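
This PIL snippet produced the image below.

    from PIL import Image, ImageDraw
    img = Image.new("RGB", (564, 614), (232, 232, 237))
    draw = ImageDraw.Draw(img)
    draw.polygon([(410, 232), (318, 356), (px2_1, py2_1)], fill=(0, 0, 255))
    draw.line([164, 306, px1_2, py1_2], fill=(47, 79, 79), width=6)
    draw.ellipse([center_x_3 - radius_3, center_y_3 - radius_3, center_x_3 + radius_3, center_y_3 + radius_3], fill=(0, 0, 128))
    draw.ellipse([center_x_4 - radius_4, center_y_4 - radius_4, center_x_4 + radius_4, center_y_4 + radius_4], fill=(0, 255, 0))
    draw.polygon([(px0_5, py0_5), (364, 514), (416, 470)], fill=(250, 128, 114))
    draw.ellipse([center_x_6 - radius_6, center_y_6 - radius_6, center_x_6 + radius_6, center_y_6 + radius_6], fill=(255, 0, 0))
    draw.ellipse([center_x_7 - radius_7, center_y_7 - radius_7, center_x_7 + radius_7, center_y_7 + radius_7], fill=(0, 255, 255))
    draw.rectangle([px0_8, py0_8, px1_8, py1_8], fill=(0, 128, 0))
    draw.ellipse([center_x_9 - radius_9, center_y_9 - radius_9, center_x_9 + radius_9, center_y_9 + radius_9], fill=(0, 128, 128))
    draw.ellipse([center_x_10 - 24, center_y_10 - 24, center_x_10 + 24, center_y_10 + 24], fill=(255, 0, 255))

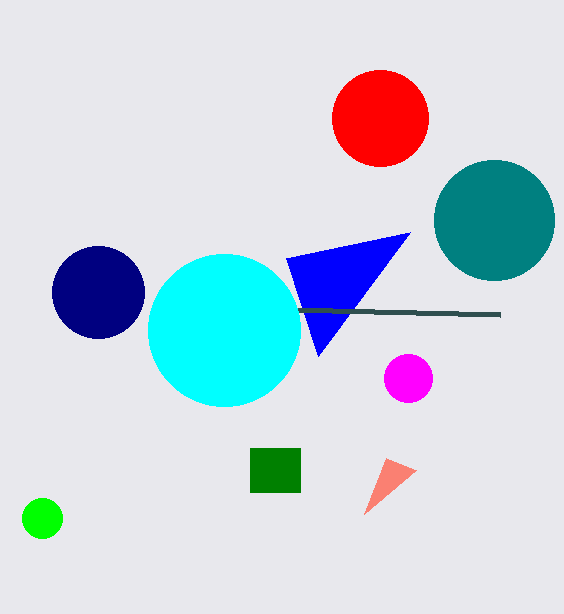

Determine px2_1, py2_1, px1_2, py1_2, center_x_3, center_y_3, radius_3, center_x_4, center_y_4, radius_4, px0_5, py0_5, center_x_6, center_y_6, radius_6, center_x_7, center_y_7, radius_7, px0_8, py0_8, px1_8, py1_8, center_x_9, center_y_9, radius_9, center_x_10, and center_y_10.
px2_1 = 286
py2_1 = 258
px1_2 = 500
py1_2 = 314
center_x_3 = 98
center_y_3 = 292
radius_3 = 46
center_x_4 = 42
center_y_4 = 518
radius_4 = 20
px0_5 = 386
py0_5 = 458
center_x_6 = 380
center_y_6 = 118
radius_6 = 48
center_x_7 = 224
center_y_7 = 330
radius_7 = 76
px0_8 = 250
py0_8 = 448
px1_8 = 300
py1_8 = 492
center_x_9 = 494
center_y_9 = 220
radius_9 = 60
center_x_10 = 408
center_y_10 = 378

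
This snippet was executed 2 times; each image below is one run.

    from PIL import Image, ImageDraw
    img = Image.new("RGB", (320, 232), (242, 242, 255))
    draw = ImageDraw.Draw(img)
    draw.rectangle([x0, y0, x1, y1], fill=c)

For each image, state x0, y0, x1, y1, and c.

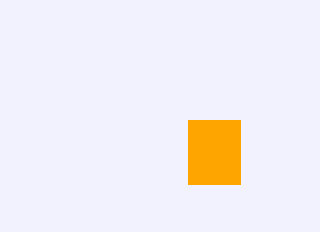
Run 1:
x0 = 188, y0 = 120, x1 = 240, y1 = 184, c = 'orange'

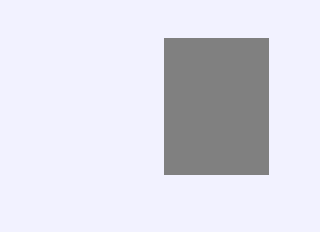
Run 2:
x0 = 164
y0 = 38
x1 = 268
y1 = 174
c = 'gray'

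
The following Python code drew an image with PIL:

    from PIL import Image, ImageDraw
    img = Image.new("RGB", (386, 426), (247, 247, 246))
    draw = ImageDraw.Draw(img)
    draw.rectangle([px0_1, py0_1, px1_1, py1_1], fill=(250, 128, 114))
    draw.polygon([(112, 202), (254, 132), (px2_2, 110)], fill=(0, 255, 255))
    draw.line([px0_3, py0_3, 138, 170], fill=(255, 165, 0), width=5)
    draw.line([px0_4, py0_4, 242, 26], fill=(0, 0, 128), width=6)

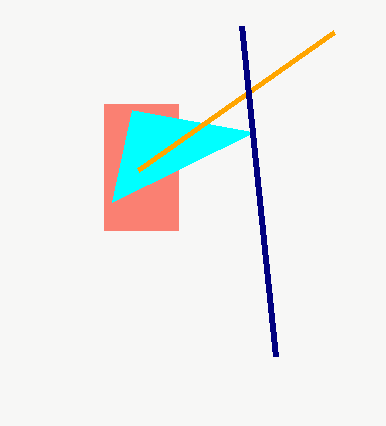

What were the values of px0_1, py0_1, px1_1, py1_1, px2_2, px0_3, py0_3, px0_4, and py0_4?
px0_1 = 104; py0_1 = 104; px1_1 = 178; py1_1 = 230; px2_2 = 132; px0_3 = 334; py0_3 = 32; px0_4 = 276; py0_4 = 356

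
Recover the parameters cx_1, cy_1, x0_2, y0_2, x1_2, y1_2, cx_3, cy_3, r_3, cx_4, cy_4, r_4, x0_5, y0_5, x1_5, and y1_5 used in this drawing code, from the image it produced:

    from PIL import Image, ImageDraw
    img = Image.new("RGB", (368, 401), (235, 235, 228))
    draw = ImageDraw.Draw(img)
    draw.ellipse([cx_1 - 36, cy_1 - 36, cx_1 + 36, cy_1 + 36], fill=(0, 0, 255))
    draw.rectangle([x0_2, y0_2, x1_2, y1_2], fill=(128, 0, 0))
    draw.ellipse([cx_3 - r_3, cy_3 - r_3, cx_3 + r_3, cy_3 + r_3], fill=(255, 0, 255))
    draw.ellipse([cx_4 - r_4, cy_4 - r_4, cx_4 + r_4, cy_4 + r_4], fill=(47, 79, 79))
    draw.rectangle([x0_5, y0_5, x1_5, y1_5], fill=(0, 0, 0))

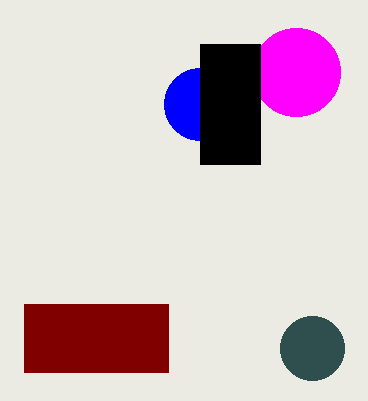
cx_1 = 200
cy_1 = 104
x0_2 = 24
y0_2 = 304
x1_2 = 168
y1_2 = 372
cx_3 = 296
cy_3 = 72
r_3 = 44
cx_4 = 312
cy_4 = 348
r_4 = 32
x0_5 = 200
y0_5 = 44
x1_5 = 260
y1_5 = 164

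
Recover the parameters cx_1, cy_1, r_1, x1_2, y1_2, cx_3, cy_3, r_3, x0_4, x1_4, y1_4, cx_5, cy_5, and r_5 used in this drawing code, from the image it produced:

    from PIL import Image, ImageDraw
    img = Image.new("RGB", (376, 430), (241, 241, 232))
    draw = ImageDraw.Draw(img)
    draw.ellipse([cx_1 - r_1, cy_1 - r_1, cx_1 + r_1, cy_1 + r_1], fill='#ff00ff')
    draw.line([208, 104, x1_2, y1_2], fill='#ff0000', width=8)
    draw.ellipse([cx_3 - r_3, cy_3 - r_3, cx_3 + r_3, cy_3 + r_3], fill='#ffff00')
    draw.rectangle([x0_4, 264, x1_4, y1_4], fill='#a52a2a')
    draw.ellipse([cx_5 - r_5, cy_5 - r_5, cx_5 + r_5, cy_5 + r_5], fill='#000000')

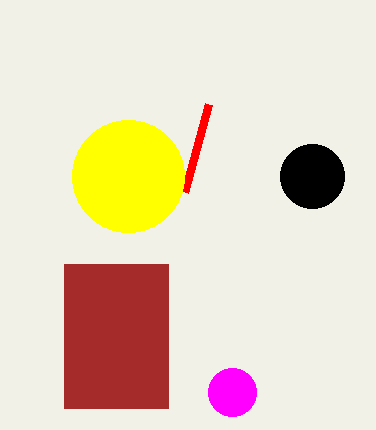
cx_1 = 232; cy_1 = 392; r_1 = 24; x1_2 = 184; y1_2 = 192; cx_3 = 128; cy_3 = 176; r_3 = 56; x0_4 = 64; x1_4 = 168; y1_4 = 408; cx_5 = 312; cy_5 = 176; r_5 = 32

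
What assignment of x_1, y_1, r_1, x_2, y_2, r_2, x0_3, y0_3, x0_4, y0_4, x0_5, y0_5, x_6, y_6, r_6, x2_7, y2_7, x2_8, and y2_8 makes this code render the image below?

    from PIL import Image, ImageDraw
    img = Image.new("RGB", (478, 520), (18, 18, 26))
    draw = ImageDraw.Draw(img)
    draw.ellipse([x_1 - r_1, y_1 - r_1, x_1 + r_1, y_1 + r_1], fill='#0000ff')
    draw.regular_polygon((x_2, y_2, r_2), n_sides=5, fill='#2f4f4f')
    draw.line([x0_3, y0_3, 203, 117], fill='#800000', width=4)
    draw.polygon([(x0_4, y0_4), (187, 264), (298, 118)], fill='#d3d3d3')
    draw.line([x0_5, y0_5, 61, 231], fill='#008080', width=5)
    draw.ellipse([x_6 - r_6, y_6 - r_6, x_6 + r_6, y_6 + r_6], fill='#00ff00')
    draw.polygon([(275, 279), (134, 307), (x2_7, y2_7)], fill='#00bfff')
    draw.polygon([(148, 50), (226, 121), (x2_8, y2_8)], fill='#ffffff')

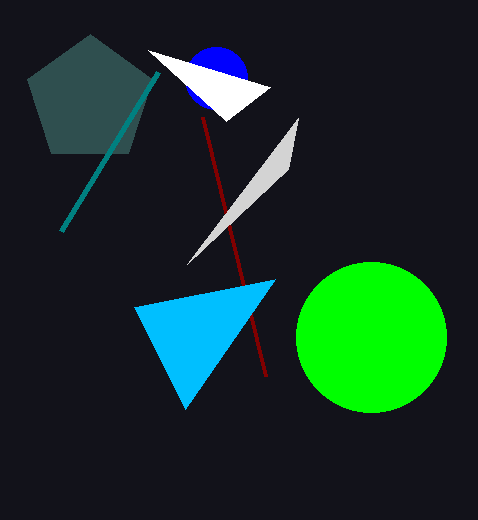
x_1 = 216, y_1 = 78, r_1 = 31, x_2 = 90, y_2 = 100, r_2 = 66, x0_3 = 266, y0_3 = 376, x0_4 = 288, y0_4 = 169, x0_5 = 158, y0_5 = 72, x_6 = 371, y_6 = 337, r_6 = 75, x2_7 = 185, y2_7 = 409, x2_8 = 270, y2_8 = 87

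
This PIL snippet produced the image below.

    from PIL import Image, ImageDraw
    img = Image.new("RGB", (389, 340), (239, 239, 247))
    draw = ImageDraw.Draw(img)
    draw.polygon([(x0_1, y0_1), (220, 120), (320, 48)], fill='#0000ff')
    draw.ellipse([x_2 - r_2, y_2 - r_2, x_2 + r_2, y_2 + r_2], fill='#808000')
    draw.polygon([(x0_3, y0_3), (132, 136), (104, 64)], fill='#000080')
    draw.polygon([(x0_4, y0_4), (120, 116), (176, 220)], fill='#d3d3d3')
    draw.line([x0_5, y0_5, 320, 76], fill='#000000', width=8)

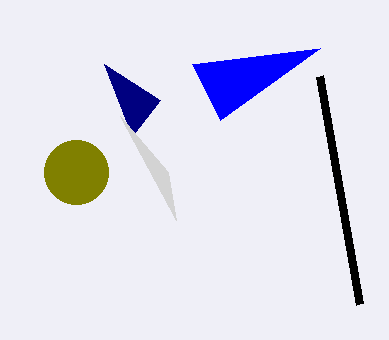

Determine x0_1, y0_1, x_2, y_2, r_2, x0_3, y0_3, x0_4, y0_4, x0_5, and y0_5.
x0_1 = 192; y0_1 = 64; x_2 = 76; y_2 = 172; r_2 = 32; x0_3 = 160; y0_3 = 100; x0_4 = 168; y0_4 = 172; x0_5 = 360; y0_5 = 304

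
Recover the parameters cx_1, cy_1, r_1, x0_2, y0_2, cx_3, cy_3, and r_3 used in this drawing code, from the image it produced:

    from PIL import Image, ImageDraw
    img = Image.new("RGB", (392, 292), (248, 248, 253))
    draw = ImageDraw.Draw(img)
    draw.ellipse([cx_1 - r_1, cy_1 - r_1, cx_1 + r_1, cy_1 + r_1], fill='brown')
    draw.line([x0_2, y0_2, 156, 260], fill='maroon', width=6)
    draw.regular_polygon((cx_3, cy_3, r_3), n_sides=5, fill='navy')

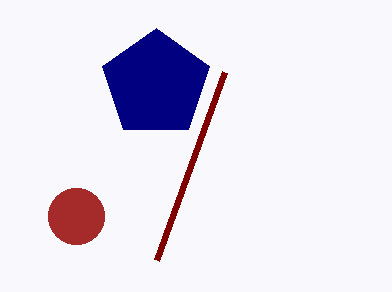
cx_1 = 76, cy_1 = 216, r_1 = 28, x0_2 = 224, y0_2 = 72, cx_3 = 156, cy_3 = 84, r_3 = 56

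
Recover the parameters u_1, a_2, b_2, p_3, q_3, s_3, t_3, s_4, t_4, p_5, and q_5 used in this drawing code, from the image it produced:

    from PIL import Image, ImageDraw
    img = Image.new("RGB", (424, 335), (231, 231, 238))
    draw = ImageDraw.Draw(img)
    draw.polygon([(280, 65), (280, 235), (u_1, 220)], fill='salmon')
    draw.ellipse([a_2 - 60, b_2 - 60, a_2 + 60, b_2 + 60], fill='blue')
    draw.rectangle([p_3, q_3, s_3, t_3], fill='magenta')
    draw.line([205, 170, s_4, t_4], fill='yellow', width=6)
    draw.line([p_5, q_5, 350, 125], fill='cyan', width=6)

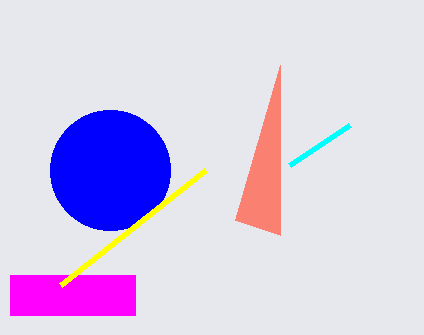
u_1 = 235
a_2 = 110
b_2 = 170
p_3 = 10
q_3 = 275
s_3 = 135
t_3 = 315
s_4 = 60
t_4 = 285
p_5 = 290
q_5 = 165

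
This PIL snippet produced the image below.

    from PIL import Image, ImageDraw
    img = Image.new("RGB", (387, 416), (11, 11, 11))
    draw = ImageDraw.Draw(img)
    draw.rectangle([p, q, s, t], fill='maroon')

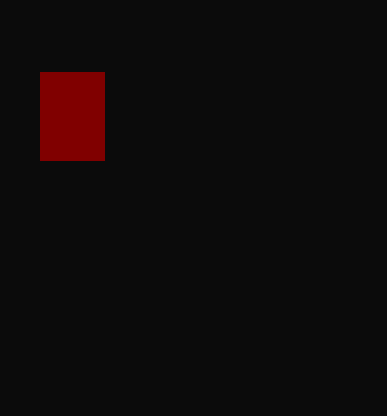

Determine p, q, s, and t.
p = 40; q = 72; s = 104; t = 160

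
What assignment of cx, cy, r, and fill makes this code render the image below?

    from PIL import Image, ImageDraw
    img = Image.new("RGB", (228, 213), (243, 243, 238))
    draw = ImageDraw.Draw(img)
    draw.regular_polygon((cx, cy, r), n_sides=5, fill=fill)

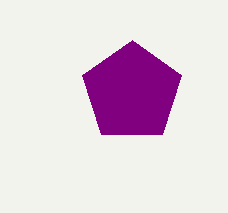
cx = 132
cy = 92
r = 52
fill = 'purple'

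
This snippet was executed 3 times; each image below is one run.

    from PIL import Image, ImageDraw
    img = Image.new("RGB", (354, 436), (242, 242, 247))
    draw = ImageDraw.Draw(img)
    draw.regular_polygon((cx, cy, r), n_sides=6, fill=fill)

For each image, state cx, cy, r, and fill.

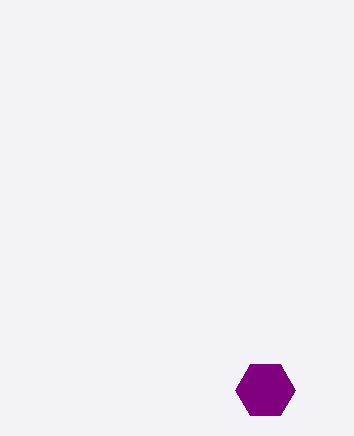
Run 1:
cx = 265
cy = 390
r = 30
fill = 'purple'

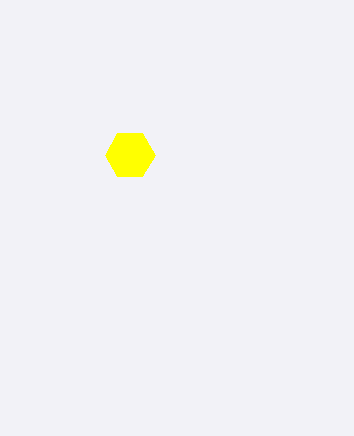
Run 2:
cx = 130; cy = 155; r = 25; fill = 'yellow'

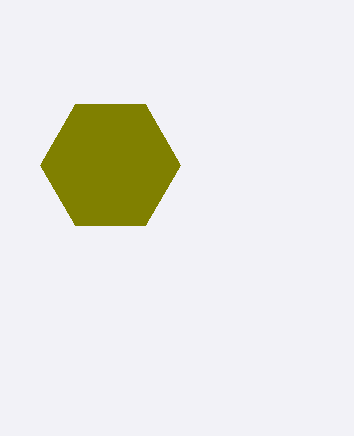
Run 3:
cx = 110; cy = 165; r = 70; fill = 'olive'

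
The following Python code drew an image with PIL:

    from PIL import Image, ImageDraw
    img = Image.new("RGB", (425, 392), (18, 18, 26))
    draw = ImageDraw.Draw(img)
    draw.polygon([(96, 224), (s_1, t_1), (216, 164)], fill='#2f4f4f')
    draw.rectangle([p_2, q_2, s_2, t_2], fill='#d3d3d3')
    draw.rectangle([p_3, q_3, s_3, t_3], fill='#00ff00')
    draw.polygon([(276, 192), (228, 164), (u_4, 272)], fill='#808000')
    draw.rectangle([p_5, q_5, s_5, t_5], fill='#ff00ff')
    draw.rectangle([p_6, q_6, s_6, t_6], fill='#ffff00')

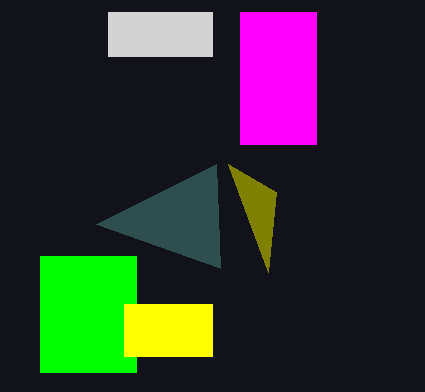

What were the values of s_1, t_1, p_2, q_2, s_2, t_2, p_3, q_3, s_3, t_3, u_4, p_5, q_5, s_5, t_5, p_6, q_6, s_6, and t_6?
s_1 = 220, t_1 = 268, p_2 = 108, q_2 = 12, s_2 = 212, t_2 = 56, p_3 = 40, q_3 = 256, s_3 = 136, t_3 = 372, u_4 = 268, p_5 = 240, q_5 = 12, s_5 = 316, t_5 = 144, p_6 = 124, q_6 = 304, s_6 = 212, t_6 = 356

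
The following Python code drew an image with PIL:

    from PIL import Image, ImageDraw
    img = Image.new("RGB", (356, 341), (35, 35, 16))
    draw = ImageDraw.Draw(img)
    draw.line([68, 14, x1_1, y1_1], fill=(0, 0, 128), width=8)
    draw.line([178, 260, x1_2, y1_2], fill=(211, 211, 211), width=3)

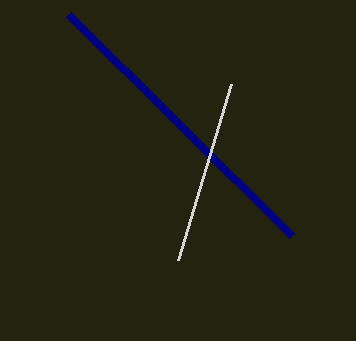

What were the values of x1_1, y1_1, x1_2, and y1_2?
x1_1 = 291, y1_1 = 235, x1_2 = 231, y1_2 = 84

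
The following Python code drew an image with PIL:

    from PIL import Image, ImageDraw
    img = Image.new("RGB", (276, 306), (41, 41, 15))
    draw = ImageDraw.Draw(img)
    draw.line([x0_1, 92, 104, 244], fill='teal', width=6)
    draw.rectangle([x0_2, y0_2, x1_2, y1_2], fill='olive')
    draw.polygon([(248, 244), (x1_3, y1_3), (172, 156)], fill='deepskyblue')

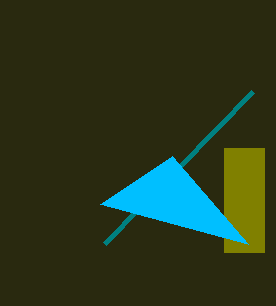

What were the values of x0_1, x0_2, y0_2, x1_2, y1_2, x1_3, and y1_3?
x0_1 = 252
x0_2 = 224
y0_2 = 148
x1_2 = 264
y1_2 = 252
x1_3 = 100
y1_3 = 204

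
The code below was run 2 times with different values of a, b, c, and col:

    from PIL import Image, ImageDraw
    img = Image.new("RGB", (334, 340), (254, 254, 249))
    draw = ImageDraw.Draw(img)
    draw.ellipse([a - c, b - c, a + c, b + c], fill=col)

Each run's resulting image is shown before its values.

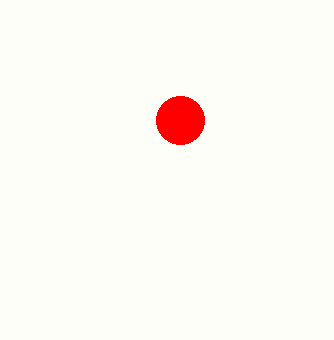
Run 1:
a = 180
b = 120
c = 24
col = 'red'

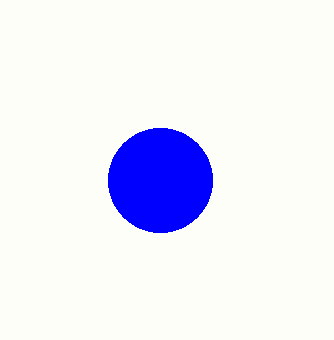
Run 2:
a = 160
b = 180
c = 52
col = 'blue'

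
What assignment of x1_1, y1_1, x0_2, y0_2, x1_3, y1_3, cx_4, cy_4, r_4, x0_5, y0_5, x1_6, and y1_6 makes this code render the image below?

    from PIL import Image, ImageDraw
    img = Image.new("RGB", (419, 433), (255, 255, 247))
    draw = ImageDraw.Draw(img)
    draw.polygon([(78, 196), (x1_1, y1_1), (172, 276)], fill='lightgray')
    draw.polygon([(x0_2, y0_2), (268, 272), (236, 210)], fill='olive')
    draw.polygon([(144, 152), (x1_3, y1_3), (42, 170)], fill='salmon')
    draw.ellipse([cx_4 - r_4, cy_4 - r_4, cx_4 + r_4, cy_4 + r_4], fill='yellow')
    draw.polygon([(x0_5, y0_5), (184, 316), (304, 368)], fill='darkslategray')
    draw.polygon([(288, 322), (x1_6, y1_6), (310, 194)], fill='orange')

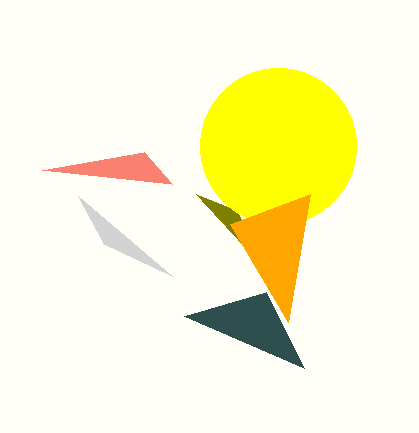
x1_1 = 104, y1_1 = 244, x0_2 = 196, y0_2 = 194, x1_3 = 172, y1_3 = 184, cx_4 = 278, cy_4 = 146, r_4 = 78, x0_5 = 266, y0_5 = 292, x1_6 = 230, y1_6 = 224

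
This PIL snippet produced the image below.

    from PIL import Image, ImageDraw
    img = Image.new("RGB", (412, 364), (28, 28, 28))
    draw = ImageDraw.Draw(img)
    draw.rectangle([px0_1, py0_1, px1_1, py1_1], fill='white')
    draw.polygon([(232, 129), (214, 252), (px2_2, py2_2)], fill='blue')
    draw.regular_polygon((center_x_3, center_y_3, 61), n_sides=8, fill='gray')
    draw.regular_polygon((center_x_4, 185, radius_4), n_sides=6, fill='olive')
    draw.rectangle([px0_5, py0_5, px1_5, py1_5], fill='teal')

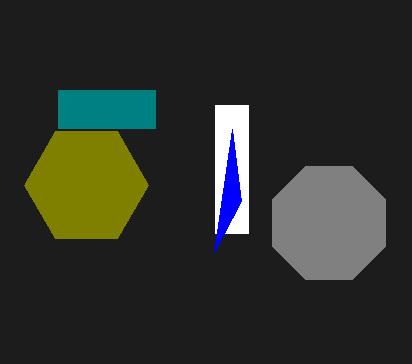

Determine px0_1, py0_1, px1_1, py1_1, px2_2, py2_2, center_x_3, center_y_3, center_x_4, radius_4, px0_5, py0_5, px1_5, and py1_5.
px0_1 = 215; py0_1 = 105; px1_1 = 248; py1_1 = 233; px2_2 = 241; py2_2 = 201; center_x_3 = 329; center_y_3 = 223; center_x_4 = 86; radius_4 = 62; px0_5 = 58; py0_5 = 90; px1_5 = 155; py1_5 = 128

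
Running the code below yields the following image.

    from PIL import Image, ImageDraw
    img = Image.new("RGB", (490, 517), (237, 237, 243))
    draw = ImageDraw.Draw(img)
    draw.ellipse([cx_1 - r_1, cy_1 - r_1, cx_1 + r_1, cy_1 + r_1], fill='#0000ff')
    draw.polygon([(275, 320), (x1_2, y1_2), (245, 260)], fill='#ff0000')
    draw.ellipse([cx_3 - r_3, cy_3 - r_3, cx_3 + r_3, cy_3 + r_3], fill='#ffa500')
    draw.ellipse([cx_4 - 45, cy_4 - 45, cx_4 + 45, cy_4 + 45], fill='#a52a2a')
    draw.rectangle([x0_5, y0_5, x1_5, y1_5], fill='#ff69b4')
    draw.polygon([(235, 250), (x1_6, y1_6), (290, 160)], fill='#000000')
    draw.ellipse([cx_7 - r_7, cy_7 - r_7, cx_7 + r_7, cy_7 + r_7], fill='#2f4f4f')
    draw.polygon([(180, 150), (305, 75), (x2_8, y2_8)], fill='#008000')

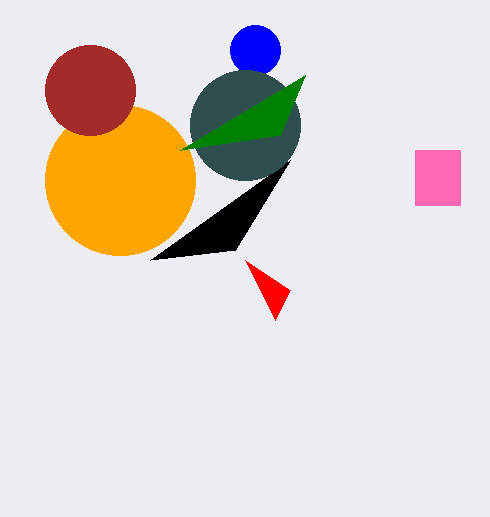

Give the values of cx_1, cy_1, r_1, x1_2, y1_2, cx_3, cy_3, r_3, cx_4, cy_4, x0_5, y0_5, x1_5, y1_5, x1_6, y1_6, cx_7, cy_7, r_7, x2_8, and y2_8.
cx_1 = 255
cy_1 = 50
r_1 = 25
x1_2 = 290
y1_2 = 290
cx_3 = 120
cy_3 = 180
r_3 = 75
cx_4 = 90
cy_4 = 90
x0_5 = 415
y0_5 = 150
x1_5 = 460
y1_5 = 205
x1_6 = 150
y1_6 = 260
cx_7 = 245
cy_7 = 125
r_7 = 55
x2_8 = 280
y2_8 = 135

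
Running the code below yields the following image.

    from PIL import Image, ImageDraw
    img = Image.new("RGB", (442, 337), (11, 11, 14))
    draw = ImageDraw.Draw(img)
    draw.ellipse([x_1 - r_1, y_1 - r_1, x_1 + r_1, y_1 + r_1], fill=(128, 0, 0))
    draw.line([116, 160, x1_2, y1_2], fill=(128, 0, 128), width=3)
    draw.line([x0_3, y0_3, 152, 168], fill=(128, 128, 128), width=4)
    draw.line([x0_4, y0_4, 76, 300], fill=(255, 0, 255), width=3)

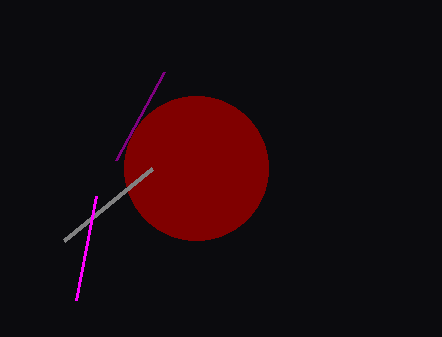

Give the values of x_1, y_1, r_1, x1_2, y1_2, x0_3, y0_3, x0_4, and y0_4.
x_1 = 196, y_1 = 168, r_1 = 72, x1_2 = 164, y1_2 = 72, x0_3 = 64, y0_3 = 240, x0_4 = 96, y0_4 = 196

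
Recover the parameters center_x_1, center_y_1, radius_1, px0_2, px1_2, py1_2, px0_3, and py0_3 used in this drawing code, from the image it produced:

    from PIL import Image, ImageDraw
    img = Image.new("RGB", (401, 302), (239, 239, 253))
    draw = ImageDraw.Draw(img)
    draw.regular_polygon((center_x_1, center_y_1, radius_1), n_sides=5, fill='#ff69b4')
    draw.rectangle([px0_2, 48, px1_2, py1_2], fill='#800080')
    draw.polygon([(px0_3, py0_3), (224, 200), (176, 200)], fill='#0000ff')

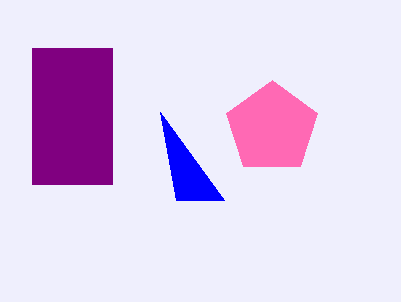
center_x_1 = 272; center_y_1 = 128; radius_1 = 48; px0_2 = 32; px1_2 = 112; py1_2 = 184; px0_3 = 160; py0_3 = 112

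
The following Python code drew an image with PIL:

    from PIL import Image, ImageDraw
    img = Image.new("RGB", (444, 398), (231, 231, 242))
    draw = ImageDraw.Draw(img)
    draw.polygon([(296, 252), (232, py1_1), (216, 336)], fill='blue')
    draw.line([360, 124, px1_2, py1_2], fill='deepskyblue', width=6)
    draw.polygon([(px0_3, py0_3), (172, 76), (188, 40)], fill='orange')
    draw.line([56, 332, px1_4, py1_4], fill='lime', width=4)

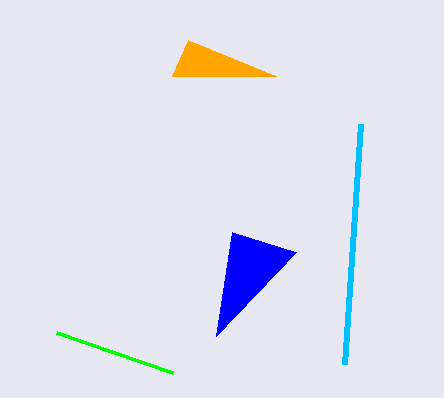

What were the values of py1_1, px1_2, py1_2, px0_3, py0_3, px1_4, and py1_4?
py1_1 = 232; px1_2 = 344; py1_2 = 364; px0_3 = 276; py0_3 = 76; px1_4 = 172; py1_4 = 372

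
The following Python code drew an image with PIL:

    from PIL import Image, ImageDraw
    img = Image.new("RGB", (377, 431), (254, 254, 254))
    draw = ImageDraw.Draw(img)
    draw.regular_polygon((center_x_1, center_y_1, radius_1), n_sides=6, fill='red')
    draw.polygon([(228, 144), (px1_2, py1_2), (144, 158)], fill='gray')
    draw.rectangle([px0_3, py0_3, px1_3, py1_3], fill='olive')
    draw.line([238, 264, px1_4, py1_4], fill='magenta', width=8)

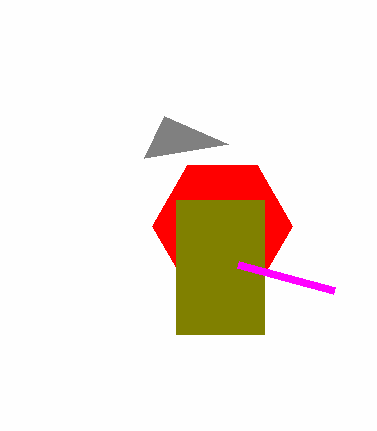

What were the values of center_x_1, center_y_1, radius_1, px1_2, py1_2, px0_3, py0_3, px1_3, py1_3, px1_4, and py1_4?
center_x_1 = 222, center_y_1 = 226, radius_1 = 70, px1_2 = 164, py1_2 = 116, px0_3 = 176, py0_3 = 200, px1_3 = 264, py1_3 = 334, px1_4 = 334, py1_4 = 290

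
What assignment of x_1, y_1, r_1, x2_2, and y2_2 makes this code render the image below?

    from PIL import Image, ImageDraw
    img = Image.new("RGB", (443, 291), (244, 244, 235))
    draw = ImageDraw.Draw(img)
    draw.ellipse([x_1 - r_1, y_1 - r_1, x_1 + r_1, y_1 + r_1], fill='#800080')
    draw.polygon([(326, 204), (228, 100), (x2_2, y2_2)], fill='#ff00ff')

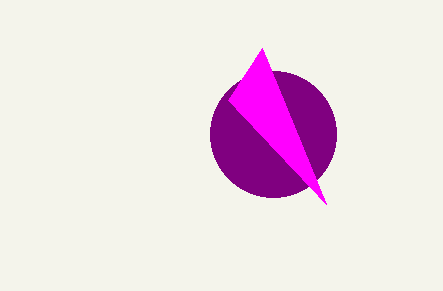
x_1 = 273, y_1 = 134, r_1 = 63, x2_2 = 262, y2_2 = 48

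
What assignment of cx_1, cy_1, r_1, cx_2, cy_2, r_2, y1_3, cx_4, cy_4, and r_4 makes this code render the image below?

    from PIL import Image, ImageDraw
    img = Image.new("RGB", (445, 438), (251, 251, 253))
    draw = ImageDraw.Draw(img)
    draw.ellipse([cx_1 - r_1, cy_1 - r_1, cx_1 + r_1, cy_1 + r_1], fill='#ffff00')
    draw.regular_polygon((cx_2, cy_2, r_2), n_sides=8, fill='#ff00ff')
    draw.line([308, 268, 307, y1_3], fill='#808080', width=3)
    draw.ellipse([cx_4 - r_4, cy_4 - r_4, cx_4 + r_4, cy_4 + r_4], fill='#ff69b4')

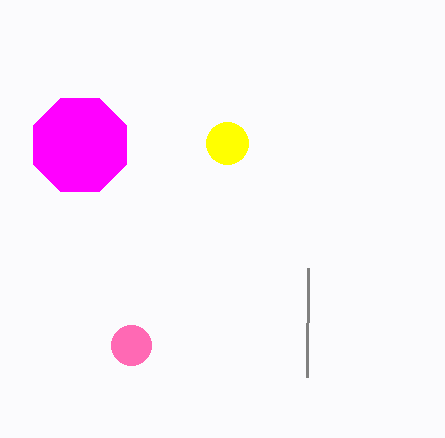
cx_1 = 227
cy_1 = 143
r_1 = 21
cx_2 = 80
cy_2 = 145
r_2 = 50
y1_3 = 377
cx_4 = 131
cy_4 = 345
r_4 = 20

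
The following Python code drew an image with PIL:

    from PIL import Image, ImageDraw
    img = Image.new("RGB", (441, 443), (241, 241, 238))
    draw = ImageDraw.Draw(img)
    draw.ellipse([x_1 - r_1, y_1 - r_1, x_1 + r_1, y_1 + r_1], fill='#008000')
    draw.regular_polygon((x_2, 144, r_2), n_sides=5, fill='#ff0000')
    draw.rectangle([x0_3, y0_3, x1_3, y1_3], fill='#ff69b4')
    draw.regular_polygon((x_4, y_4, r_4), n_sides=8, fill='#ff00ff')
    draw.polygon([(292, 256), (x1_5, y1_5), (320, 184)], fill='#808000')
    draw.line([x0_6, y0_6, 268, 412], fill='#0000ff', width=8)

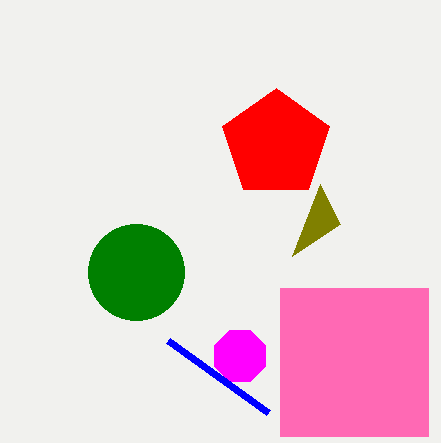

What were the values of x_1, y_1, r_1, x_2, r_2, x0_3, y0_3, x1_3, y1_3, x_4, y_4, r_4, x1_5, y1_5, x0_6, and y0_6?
x_1 = 136
y_1 = 272
r_1 = 48
x_2 = 276
r_2 = 56
x0_3 = 280
y0_3 = 288
x1_3 = 428
y1_3 = 436
x_4 = 240
y_4 = 356
r_4 = 28
x1_5 = 340
y1_5 = 224
x0_6 = 168
y0_6 = 340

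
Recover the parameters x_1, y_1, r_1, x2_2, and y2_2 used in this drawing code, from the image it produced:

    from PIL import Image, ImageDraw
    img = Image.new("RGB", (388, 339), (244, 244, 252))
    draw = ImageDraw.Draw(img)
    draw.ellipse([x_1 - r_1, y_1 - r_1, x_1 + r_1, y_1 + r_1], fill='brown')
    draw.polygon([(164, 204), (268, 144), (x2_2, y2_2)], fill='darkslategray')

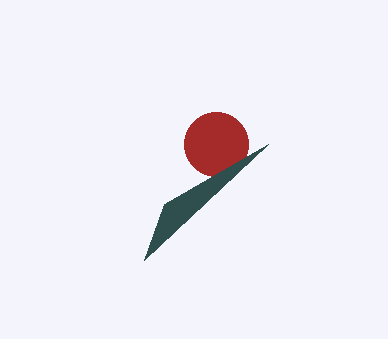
x_1 = 216
y_1 = 144
r_1 = 32
x2_2 = 144
y2_2 = 260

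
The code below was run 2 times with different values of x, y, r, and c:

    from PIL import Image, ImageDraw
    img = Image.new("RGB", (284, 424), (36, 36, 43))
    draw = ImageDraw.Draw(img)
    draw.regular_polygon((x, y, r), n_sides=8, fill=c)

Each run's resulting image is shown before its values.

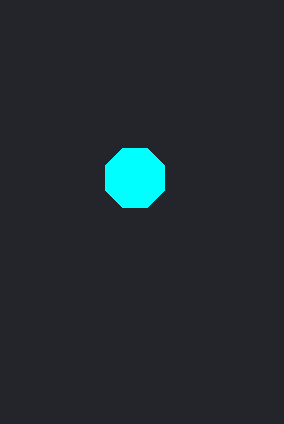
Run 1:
x = 135, y = 178, r = 32, c = 'cyan'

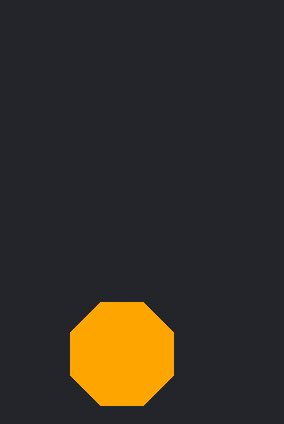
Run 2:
x = 122, y = 354, r = 56, c = 'orange'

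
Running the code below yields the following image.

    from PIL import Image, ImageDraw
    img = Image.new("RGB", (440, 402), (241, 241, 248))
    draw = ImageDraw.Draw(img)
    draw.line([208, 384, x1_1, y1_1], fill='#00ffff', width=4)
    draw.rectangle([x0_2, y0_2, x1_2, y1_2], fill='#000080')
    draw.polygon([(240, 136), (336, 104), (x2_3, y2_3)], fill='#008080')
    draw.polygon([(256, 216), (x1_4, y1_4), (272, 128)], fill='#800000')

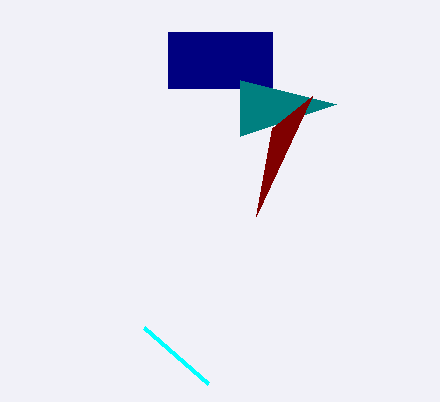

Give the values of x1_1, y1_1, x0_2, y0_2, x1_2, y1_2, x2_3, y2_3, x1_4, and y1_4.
x1_1 = 144
y1_1 = 328
x0_2 = 168
y0_2 = 32
x1_2 = 272
y1_2 = 88
x2_3 = 240
y2_3 = 80
x1_4 = 312
y1_4 = 96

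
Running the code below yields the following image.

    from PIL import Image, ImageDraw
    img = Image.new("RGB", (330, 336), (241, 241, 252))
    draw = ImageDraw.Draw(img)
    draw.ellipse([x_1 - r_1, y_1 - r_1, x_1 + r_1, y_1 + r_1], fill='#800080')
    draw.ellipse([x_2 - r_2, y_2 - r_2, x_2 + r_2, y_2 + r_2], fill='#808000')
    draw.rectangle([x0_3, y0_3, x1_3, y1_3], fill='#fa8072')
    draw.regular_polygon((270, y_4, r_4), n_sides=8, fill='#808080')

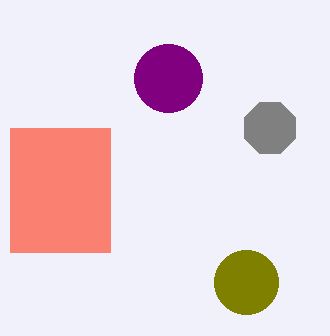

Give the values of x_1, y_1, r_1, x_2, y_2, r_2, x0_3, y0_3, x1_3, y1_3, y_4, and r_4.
x_1 = 168
y_1 = 78
r_1 = 34
x_2 = 246
y_2 = 282
r_2 = 32
x0_3 = 10
y0_3 = 128
x1_3 = 110
y1_3 = 252
y_4 = 128
r_4 = 28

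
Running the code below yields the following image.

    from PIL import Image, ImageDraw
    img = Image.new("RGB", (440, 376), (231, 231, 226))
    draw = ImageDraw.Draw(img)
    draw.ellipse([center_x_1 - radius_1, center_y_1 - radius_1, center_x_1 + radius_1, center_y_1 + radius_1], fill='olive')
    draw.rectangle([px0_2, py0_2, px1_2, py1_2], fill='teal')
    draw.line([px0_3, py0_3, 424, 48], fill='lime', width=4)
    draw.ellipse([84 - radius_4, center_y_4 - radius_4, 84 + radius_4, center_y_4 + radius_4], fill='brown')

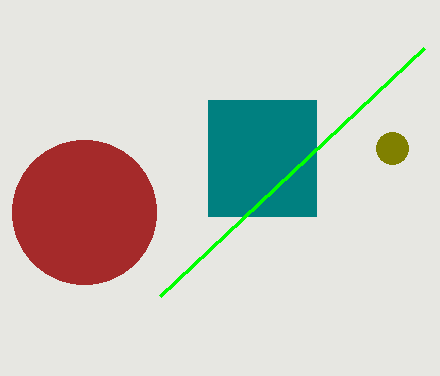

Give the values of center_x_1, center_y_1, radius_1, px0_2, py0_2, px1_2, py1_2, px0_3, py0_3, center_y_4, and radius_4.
center_x_1 = 392, center_y_1 = 148, radius_1 = 16, px0_2 = 208, py0_2 = 100, px1_2 = 316, py1_2 = 216, px0_3 = 160, py0_3 = 296, center_y_4 = 212, radius_4 = 72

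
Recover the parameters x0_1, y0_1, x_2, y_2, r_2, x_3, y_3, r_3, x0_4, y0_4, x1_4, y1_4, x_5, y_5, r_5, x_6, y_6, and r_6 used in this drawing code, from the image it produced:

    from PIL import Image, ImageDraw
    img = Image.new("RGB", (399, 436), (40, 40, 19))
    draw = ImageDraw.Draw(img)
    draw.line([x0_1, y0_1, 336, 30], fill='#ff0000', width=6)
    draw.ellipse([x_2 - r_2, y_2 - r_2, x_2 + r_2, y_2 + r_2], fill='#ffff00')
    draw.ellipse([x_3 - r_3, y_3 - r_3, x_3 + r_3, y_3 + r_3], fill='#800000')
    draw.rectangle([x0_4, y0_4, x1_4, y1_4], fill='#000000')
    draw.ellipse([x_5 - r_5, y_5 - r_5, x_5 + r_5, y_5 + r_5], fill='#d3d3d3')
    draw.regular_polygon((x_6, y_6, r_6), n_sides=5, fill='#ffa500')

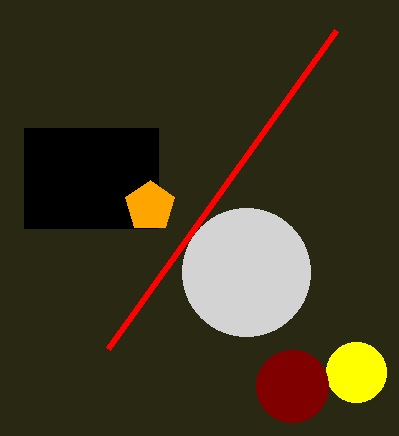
x0_1 = 108, y0_1 = 348, x_2 = 356, y_2 = 372, r_2 = 30, x_3 = 292, y_3 = 386, r_3 = 36, x0_4 = 24, y0_4 = 128, x1_4 = 158, y1_4 = 228, x_5 = 246, y_5 = 272, r_5 = 64, x_6 = 150, y_6 = 206, r_6 = 26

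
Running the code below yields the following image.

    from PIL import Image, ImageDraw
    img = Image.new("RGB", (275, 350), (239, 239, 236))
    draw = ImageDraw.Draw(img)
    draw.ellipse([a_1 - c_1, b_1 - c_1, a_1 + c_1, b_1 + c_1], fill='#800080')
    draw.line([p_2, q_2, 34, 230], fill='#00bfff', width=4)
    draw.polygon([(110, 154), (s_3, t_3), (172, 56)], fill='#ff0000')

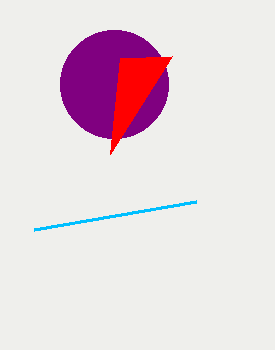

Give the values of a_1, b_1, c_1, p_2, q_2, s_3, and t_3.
a_1 = 114, b_1 = 84, c_1 = 54, p_2 = 196, q_2 = 202, s_3 = 120, t_3 = 58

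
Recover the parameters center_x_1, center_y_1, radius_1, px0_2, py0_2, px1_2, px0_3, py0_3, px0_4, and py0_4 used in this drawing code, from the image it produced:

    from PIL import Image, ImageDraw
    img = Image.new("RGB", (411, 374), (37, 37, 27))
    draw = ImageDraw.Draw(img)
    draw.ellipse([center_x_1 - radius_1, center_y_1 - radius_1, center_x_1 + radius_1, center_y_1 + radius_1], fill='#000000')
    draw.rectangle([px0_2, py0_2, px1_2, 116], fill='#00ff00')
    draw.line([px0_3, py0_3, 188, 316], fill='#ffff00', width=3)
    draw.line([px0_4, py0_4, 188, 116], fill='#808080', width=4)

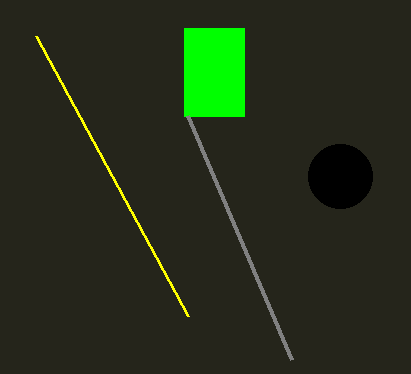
center_x_1 = 340, center_y_1 = 176, radius_1 = 32, px0_2 = 184, py0_2 = 28, px1_2 = 244, px0_3 = 36, py0_3 = 36, px0_4 = 292, py0_4 = 360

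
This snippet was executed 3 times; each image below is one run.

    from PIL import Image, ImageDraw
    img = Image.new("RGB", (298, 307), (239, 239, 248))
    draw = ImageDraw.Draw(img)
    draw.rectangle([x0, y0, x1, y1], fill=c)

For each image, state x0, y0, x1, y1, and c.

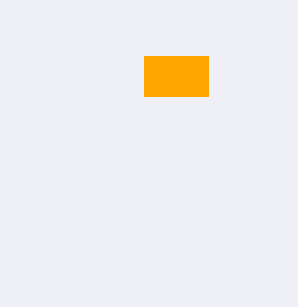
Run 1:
x0 = 144; y0 = 56; x1 = 208; y1 = 96; c = 'orange'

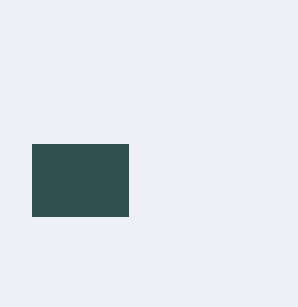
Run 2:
x0 = 32, y0 = 144, x1 = 128, y1 = 216, c = 'darkslategray'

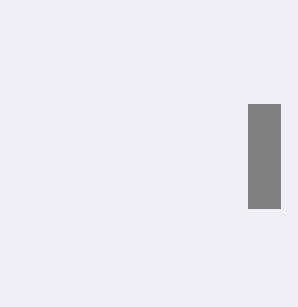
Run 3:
x0 = 248, y0 = 104, x1 = 280, y1 = 208, c = 'gray'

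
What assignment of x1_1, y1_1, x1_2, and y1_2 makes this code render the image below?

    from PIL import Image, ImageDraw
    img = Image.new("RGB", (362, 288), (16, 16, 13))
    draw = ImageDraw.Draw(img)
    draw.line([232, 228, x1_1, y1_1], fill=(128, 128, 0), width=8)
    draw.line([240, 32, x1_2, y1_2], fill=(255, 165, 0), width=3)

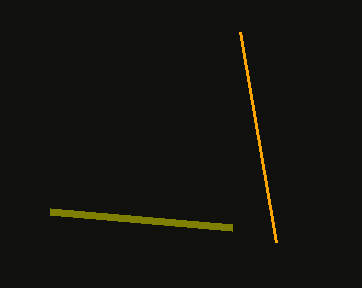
x1_1 = 50, y1_1 = 212, x1_2 = 276, y1_2 = 242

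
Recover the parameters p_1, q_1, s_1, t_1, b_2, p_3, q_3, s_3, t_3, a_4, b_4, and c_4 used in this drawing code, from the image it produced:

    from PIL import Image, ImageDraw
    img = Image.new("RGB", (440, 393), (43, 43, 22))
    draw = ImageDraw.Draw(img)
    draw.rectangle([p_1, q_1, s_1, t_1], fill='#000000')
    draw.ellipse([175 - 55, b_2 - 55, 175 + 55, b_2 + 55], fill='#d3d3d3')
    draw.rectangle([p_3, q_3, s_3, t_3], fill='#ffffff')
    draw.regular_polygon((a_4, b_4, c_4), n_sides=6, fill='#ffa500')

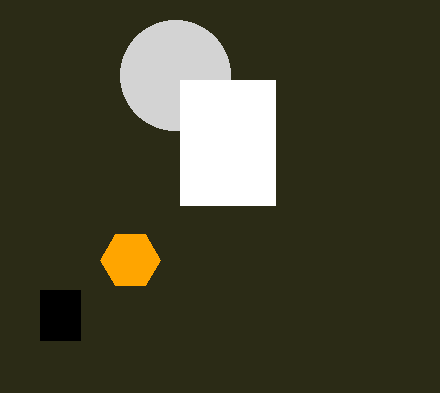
p_1 = 40
q_1 = 290
s_1 = 80
t_1 = 340
b_2 = 75
p_3 = 180
q_3 = 80
s_3 = 275
t_3 = 205
a_4 = 130
b_4 = 260
c_4 = 30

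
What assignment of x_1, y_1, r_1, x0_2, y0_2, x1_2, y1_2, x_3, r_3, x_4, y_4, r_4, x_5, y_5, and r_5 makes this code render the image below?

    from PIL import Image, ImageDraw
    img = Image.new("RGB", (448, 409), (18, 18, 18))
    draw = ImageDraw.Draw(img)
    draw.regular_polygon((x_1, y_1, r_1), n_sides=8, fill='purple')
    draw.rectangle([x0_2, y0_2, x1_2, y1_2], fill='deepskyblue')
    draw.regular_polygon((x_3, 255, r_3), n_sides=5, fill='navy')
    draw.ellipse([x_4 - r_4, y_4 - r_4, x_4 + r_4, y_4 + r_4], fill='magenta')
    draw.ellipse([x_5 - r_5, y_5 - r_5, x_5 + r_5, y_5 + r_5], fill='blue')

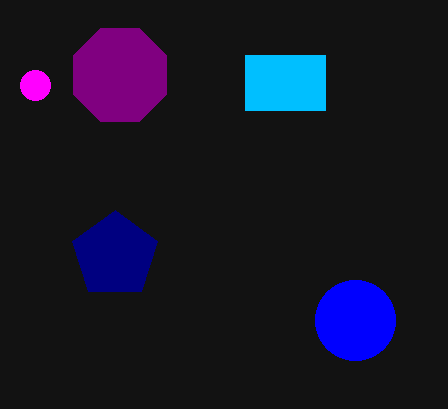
x_1 = 120, y_1 = 75, r_1 = 50, x0_2 = 245, y0_2 = 55, x1_2 = 325, y1_2 = 110, x_3 = 115, r_3 = 45, x_4 = 35, y_4 = 85, r_4 = 15, x_5 = 355, y_5 = 320, r_5 = 40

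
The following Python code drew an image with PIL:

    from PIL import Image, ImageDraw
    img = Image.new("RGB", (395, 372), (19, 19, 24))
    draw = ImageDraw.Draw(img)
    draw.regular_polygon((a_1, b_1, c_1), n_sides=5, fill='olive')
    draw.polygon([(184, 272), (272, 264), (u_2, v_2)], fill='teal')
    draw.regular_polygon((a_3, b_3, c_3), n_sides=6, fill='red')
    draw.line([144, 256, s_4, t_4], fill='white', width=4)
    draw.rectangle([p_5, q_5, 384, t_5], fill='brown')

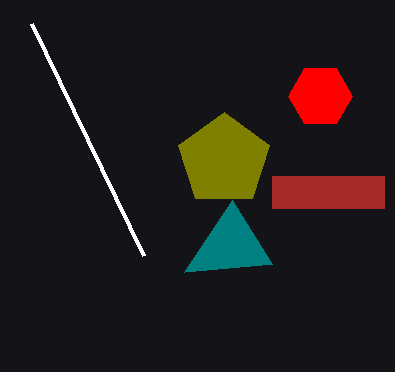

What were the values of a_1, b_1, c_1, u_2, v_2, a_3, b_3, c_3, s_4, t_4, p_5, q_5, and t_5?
a_1 = 224, b_1 = 160, c_1 = 48, u_2 = 232, v_2 = 200, a_3 = 320, b_3 = 96, c_3 = 32, s_4 = 32, t_4 = 24, p_5 = 272, q_5 = 176, t_5 = 208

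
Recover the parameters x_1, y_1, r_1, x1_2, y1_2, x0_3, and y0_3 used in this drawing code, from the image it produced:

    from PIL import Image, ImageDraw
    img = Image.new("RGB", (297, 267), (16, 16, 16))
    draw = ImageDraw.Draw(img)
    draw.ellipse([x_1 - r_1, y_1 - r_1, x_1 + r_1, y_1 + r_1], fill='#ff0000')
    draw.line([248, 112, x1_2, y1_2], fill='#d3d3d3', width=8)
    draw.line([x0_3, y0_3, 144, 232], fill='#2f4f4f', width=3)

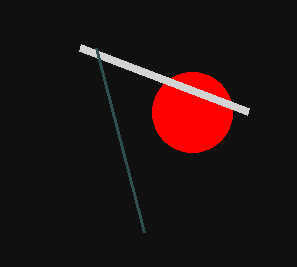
x_1 = 192
y_1 = 112
r_1 = 40
x1_2 = 80
y1_2 = 48
x0_3 = 96
y0_3 = 48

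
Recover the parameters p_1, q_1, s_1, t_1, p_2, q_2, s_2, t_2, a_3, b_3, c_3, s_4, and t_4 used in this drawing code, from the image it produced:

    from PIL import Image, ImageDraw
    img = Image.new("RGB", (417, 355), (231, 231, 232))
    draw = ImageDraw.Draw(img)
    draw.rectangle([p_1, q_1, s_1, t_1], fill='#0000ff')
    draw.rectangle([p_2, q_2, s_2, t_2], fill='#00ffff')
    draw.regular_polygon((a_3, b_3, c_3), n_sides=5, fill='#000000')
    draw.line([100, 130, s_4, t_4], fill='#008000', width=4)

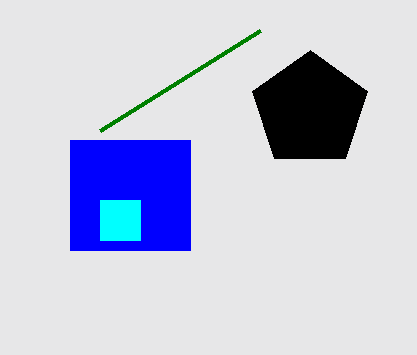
p_1 = 70, q_1 = 140, s_1 = 190, t_1 = 250, p_2 = 100, q_2 = 200, s_2 = 140, t_2 = 240, a_3 = 310, b_3 = 110, c_3 = 60, s_4 = 260, t_4 = 30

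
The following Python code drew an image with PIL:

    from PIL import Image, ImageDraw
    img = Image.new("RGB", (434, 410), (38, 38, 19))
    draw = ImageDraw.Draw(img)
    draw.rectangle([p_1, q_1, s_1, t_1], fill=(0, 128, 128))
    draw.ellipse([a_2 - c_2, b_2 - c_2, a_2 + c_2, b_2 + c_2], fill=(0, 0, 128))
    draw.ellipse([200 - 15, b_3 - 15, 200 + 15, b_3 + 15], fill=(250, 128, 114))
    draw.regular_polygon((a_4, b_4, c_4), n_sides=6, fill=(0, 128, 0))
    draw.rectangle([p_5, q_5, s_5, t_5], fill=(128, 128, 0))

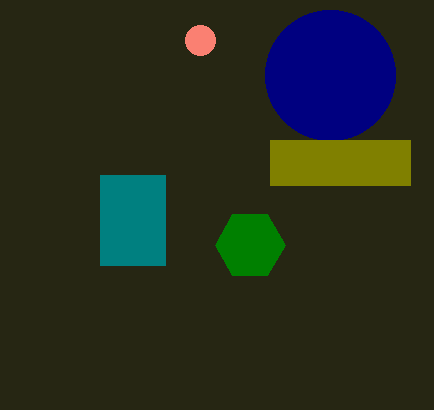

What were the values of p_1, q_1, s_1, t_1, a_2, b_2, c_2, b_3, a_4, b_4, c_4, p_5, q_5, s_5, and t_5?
p_1 = 100; q_1 = 175; s_1 = 165; t_1 = 265; a_2 = 330; b_2 = 75; c_2 = 65; b_3 = 40; a_4 = 250; b_4 = 245; c_4 = 35; p_5 = 270; q_5 = 140; s_5 = 410; t_5 = 185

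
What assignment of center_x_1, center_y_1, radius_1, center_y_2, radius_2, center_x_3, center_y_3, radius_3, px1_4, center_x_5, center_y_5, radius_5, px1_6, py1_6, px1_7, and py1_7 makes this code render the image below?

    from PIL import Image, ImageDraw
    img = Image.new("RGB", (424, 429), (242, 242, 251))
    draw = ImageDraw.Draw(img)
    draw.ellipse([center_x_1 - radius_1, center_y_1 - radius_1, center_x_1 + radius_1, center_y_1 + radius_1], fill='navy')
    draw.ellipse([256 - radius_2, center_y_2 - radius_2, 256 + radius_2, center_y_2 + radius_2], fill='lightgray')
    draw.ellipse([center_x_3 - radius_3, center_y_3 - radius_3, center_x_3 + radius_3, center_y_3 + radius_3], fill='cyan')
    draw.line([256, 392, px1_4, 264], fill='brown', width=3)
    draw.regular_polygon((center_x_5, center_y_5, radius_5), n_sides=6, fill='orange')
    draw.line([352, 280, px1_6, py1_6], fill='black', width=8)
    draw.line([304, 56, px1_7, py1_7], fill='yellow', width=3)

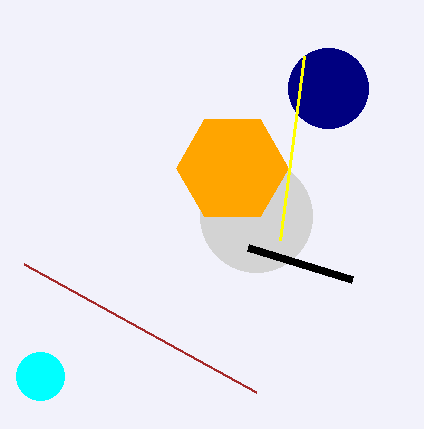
center_x_1 = 328; center_y_1 = 88; radius_1 = 40; center_y_2 = 216; radius_2 = 56; center_x_3 = 40; center_y_3 = 376; radius_3 = 24; px1_4 = 24; center_x_5 = 232; center_y_5 = 168; radius_5 = 56; px1_6 = 248; py1_6 = 248; px1_7 = 280; py1_7 = 240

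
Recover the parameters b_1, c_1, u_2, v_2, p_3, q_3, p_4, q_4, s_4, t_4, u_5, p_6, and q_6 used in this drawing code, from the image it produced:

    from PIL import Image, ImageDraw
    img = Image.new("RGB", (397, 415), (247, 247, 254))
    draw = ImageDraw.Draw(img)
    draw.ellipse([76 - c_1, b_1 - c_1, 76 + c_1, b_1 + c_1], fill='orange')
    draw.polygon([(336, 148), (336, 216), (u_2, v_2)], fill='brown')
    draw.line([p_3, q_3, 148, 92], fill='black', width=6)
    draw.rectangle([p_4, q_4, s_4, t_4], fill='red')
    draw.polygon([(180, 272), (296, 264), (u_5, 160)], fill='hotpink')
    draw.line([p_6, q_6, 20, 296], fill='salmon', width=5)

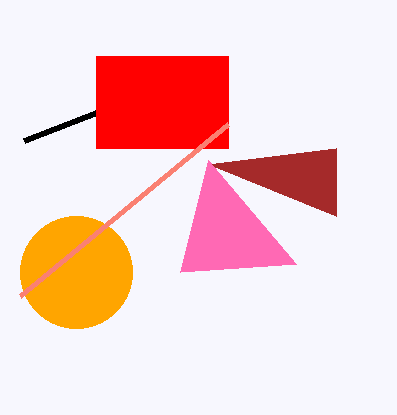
b_1 = 272, c_1 = 56, u_2 = 208, v_2 = 164, p_3 = 24, q_3 = 140, p_4 = 96, q_4 = 56, s_4 = 228, t_4 = 148, u_5 = 208, p_6 = 228, q_6 = 124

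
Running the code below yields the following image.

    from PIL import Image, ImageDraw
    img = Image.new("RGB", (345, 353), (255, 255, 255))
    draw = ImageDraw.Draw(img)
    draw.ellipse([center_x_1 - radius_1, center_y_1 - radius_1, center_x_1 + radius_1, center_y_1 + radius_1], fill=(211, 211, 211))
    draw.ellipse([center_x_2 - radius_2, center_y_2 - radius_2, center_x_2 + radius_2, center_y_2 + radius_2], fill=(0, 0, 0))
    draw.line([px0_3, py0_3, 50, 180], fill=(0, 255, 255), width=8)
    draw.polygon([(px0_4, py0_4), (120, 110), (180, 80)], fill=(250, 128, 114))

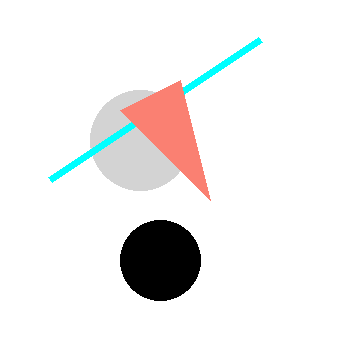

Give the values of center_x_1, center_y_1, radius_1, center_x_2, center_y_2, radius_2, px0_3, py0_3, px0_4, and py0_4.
center_x_1 = 140
center_y_1 = 140
radius_1 = 50
center_x_2 = 160
center_y_2 = 260
radius_2 = 40
px0_3 = 260
py0_3 = 40
px0_4 = 210
py0_4 = 200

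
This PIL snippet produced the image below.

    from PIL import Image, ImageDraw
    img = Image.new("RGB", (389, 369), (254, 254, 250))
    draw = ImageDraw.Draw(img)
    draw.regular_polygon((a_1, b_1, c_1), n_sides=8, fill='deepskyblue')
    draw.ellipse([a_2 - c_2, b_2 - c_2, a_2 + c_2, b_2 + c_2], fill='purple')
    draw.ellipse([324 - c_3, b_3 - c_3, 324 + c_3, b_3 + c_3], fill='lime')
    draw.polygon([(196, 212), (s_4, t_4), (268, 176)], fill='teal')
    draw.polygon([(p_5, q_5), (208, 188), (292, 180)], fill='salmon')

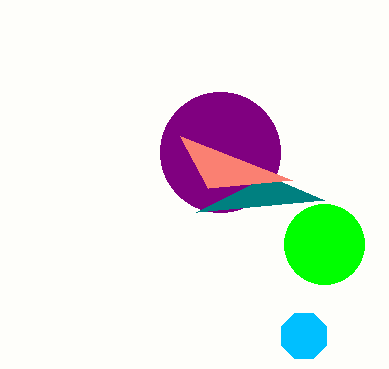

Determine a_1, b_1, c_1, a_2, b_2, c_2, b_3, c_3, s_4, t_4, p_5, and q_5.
a_1 = 304, b_1 = 336, c_1 = 24, a_2 = 220, b_2 = 152, c_2 = 60, b_3 = 244, c_3 = 40, s_4 = 324, t_4 = 200, p_5 = 180, q_5 = 136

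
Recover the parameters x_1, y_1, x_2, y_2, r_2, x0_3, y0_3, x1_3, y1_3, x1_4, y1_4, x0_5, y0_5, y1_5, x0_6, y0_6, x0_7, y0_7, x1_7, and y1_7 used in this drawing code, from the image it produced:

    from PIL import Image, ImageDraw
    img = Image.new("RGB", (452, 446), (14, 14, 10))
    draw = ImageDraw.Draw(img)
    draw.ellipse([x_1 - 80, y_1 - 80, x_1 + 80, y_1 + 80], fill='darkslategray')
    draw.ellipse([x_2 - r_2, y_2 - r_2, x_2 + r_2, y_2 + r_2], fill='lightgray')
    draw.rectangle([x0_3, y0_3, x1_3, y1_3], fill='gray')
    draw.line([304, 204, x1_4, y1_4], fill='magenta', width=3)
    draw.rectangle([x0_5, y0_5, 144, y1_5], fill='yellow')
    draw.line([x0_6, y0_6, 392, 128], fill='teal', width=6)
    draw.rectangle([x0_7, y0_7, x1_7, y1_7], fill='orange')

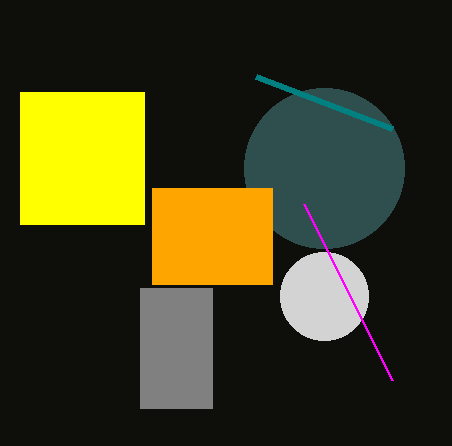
x_1 = 324
y_1 = 168
x_2 = 324
y_2 = 296
r_2 = 44
x0_3 = 140
y0_3 = 288
x1_3 = 212
y1_3 = 408
x1_4 = 392
y1_4 = 380
x0_5 = 20
y0_5 = 92
y1_5 = 224
x0_6 = 256
y0_6 = 76
x0_7 = 152
y0_7 = 188
x1_7 = 272
y1_7 = 284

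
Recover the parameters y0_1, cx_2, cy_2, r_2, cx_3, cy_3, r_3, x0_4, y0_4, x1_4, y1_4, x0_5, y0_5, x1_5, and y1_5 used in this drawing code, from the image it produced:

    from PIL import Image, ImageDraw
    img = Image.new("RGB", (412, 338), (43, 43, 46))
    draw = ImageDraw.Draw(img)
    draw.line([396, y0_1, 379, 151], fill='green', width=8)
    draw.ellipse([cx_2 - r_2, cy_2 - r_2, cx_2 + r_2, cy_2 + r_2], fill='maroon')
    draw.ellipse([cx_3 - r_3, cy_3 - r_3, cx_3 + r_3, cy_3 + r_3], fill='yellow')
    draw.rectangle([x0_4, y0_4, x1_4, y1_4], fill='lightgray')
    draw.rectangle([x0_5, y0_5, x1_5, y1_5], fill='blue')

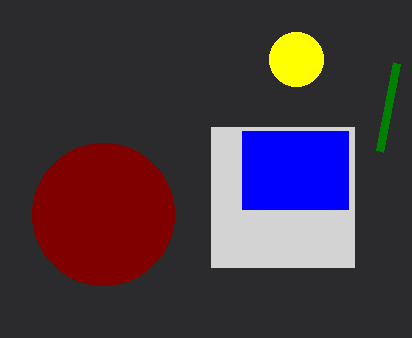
y0_1 = 63, cx_2 = 103, cy_2 = 214, r_2 = 71, cx_3 = 296, cy_3 = 59, r_3 = 27, x0_4 = 211, y0_4 = 127, x1_4 = 354, y1_4 = 267, x0_5 = 242, y0_5 = 131, x1_5 = 348, y1_5 = 209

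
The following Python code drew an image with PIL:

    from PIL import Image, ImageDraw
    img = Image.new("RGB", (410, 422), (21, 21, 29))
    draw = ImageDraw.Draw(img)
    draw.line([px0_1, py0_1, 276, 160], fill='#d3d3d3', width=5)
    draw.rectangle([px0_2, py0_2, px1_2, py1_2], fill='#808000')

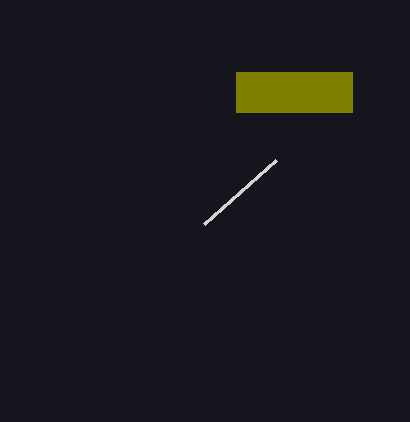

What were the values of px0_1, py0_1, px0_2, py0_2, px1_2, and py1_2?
px0_1 = 204; py0_1 = 224; px0_2 = 236; py0_2 = 72; px1_2 = 352; py1_2 = 112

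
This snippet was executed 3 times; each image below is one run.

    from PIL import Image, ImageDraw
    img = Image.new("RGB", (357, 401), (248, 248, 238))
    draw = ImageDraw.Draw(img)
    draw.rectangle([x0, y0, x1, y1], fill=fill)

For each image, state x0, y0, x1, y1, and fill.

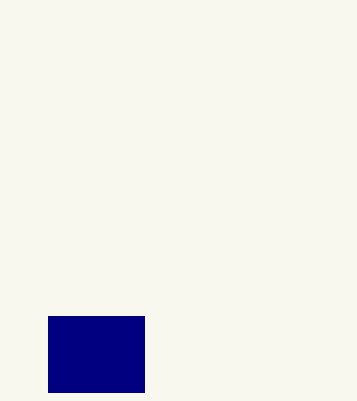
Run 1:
x0 = 48, y0 = 316, x1 = 144, y1 = 392, fill = 'navy'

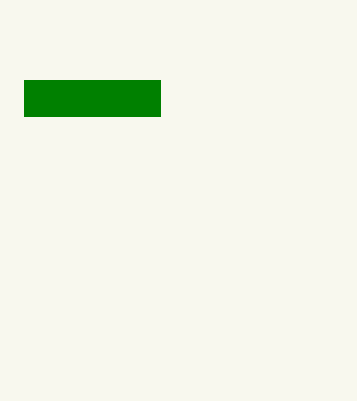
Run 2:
x0 = 24, y0 = 80, x1 = 160, y1 = 116, fill = 'green'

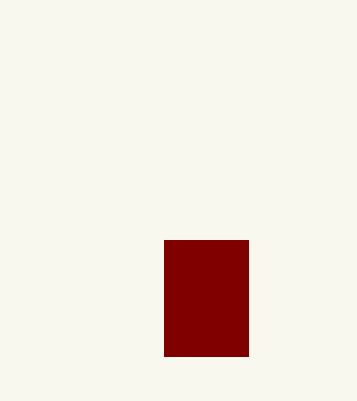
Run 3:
x0 = 164; y0 = 240; x1 = 248; y1 = 356; fill = 'maroon'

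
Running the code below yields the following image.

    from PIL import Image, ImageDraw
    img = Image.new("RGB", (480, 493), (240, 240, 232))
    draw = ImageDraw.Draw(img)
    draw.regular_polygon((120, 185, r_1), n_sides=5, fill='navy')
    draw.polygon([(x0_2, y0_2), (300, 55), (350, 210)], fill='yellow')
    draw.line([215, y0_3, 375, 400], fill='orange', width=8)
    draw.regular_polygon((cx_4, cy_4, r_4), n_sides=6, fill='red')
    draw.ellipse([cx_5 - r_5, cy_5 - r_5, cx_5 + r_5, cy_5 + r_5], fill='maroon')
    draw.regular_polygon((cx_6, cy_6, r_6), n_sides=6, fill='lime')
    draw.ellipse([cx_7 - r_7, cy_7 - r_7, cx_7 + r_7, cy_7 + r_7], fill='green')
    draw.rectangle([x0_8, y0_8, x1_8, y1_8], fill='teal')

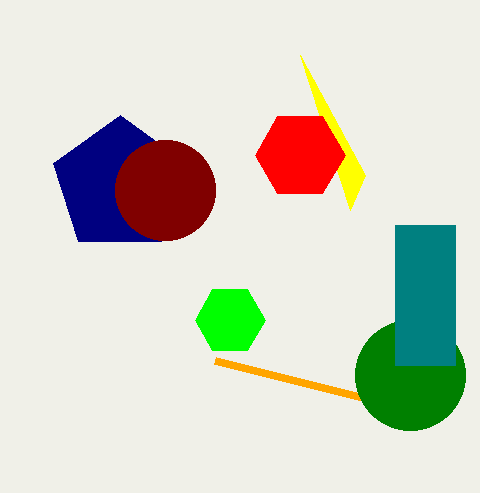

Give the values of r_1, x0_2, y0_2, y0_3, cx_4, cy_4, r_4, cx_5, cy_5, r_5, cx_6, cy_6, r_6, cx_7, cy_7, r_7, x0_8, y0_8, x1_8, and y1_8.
r_1 = 70
x0_2 = 365
y0_2 = 175
y0_3 = 360
cx_4 = 300
cy_4 = 155
r_4 = 45
cx_5 = 165
cy_5 = 190
r_5 = 50
cx_6 = 230
cy_6 = 320
r_6 = 35
cx_7 = 410
cy_7 = 375
r_7 = 55
x0_8 = 395
y0_8 = 225
x1_8 = 455
y1_8 = 365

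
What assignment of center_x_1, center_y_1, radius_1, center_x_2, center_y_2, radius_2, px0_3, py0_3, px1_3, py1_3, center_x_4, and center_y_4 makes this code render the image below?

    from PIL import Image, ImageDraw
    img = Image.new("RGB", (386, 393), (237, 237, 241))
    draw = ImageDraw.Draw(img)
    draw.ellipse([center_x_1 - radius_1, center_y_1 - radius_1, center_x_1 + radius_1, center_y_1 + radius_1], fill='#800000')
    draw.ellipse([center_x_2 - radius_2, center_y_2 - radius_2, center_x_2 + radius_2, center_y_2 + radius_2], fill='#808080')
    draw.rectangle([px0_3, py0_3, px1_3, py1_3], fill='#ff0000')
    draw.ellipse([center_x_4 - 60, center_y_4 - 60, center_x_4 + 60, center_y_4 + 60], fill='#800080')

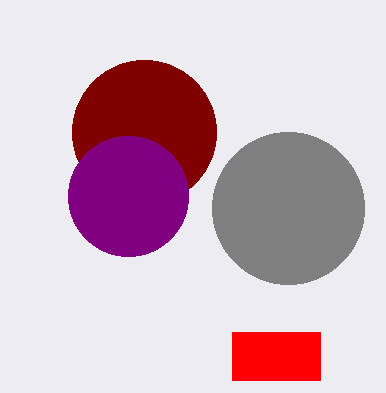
center_x_1 = 144
center_y_1 = 132
radius_1 = 72
center_x_2 = 288
center_y_2 = 208
radius_2 = 76
px0_3 = 232
py0_3 = 332
px1_3 = 320
py1_3 = 380
center_x_4 = 128
center_y_4 = 196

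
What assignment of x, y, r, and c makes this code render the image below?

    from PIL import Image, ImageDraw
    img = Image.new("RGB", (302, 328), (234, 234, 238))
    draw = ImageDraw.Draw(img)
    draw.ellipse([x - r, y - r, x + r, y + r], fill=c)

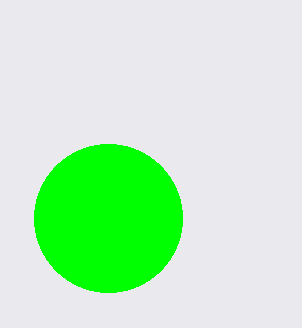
x = 108, y = 218, r = 74, c = 'lime'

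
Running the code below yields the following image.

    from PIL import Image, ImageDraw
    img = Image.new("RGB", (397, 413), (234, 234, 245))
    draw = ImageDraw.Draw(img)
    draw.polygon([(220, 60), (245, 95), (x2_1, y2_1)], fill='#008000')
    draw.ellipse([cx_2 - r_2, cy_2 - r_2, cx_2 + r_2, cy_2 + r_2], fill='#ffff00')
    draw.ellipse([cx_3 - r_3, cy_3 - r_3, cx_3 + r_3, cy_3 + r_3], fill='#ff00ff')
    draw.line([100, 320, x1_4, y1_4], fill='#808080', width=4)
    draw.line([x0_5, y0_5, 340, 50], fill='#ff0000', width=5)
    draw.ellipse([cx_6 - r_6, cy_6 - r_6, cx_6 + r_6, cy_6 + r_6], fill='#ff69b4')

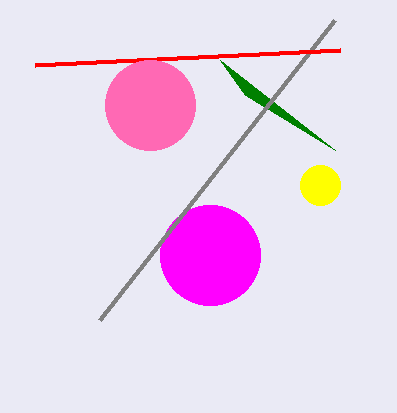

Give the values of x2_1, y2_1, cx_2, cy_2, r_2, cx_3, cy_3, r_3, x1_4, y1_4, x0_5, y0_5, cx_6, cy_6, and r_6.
x2_1 = 335
y2_1 = 150
cx_2 = 320
cy_2 = 185
r_2 = 20
cx_3 = 210
cy_3 = 255
r_3 = 50
x1_4 = 335
y1_4 = 20
x0_5 = 35
y0_5 = 65
cx_6 = 150
cy_6 = 105
r_6 = 45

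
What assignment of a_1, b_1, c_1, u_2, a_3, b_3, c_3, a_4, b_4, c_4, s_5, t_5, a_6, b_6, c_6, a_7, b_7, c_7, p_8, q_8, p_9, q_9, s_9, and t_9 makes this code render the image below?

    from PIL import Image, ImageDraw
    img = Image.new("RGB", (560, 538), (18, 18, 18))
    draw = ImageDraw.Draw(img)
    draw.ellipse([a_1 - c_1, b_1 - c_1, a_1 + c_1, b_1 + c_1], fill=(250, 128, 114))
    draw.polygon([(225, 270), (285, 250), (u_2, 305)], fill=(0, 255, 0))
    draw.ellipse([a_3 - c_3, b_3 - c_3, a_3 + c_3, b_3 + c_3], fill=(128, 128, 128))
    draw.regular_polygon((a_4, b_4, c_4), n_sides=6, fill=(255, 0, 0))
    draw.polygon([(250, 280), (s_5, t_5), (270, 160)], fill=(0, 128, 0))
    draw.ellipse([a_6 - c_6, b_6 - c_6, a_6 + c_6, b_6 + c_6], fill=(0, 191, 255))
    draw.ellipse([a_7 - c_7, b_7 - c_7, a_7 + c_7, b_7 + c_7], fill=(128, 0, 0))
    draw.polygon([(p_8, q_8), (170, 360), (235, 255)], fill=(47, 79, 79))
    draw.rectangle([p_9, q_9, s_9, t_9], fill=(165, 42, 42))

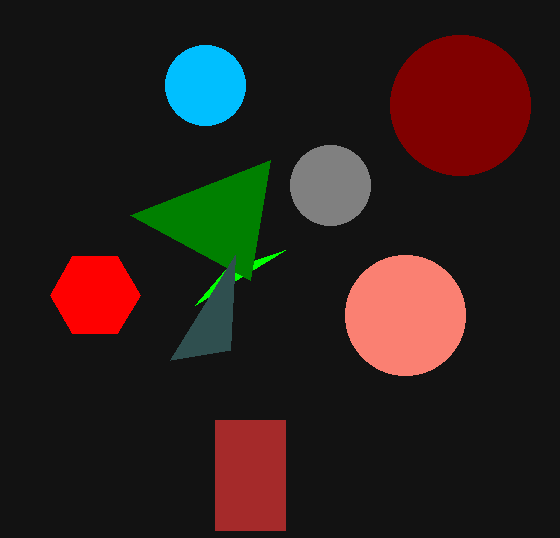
a_1 = 405; b_1 = 315; c_1 = 60; u_2 = 195; a_3 = 330; b_3 = 185; c_3 = 40; a_4 = 95; b_4 = 295; c_4 = 45; s_5 = 130; t_5 = 215; a_6 = 205; b_6 = 85; c_6 = 40; a_7 = 460; b_7 = 105; c_7 = 70; p_8 = 230; q_8 = 350; p_9 = 215; q_9 = 420; s_9 = 285; t_9 = 530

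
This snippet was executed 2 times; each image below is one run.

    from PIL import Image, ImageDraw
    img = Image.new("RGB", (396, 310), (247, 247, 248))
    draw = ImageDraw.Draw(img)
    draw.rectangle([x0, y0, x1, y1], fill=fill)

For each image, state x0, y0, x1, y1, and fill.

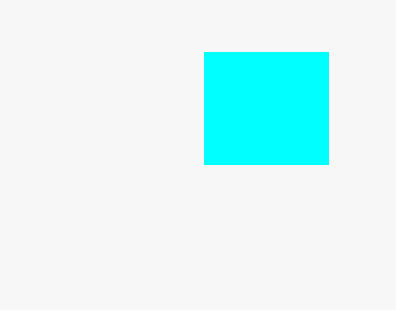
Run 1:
x0 = 204, y0 = 52, x1 = 328, y1 = 164, fill = 'cyan'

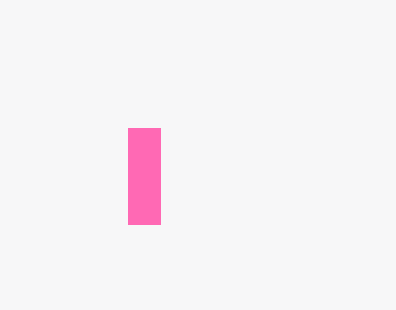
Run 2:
x0 = 128
y0 = 128
x1 = 160
y1 = 224
fill = 'hotpink'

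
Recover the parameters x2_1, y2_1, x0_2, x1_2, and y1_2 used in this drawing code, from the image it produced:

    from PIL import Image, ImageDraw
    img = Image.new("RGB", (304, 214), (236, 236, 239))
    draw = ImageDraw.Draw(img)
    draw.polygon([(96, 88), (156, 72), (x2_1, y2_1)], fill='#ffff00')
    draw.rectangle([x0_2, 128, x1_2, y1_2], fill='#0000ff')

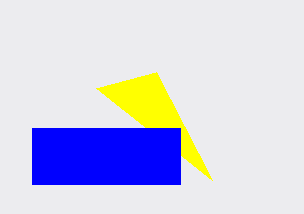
x2_1 = 212; y2_1 = 180; x0_2 = 32; x1_2 = 180; y1_2 = 184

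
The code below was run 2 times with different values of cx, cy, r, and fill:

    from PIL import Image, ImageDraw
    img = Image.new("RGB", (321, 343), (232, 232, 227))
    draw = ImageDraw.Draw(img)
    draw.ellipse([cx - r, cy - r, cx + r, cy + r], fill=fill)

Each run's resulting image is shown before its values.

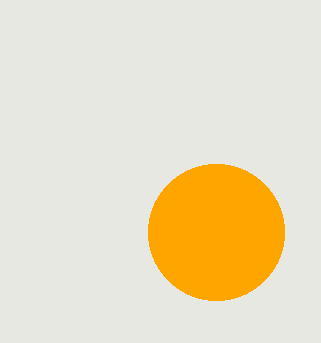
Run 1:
cx = 216; cy = 232; r = 68; fill = 'orange'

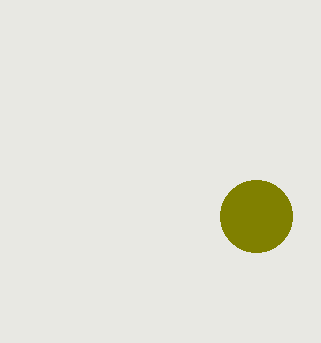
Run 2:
cx = 256, cy = 216, r = 36, fill = 'olive'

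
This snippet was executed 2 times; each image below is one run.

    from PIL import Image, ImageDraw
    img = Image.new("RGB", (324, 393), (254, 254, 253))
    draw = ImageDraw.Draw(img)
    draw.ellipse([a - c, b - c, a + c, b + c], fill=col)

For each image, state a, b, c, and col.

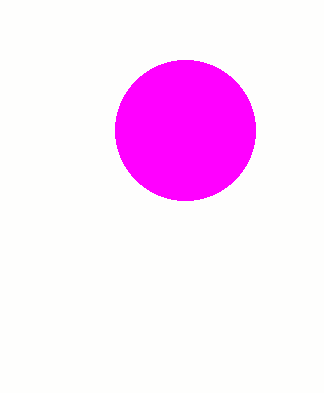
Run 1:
a = 185; b = 130; c = 70; col = 'magenta'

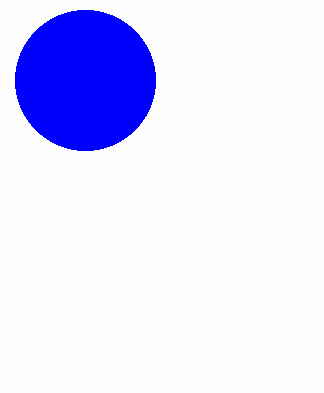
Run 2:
a = 85
b = 80
c = 70
col = 'blue'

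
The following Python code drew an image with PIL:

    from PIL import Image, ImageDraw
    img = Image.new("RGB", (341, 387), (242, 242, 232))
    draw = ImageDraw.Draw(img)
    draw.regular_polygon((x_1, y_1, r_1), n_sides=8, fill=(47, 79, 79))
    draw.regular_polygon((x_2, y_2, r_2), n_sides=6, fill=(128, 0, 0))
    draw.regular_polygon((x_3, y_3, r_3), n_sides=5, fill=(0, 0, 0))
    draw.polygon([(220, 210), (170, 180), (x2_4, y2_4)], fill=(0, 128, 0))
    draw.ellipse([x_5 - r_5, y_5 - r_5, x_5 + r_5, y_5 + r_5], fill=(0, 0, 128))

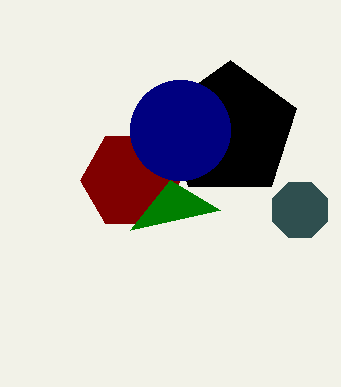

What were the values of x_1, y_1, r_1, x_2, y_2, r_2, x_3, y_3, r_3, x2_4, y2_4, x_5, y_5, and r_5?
x_1 = 300
y_1 = 210
r_1 = 30
x_2 = 130
y_2 = 180
r_2 = 50
x_3 = 230
y_3 = 130
r_3 = 70
x2_4 = 130
y2_4 = 230
x_5 = 180
y_5 = 130
r_5 = 50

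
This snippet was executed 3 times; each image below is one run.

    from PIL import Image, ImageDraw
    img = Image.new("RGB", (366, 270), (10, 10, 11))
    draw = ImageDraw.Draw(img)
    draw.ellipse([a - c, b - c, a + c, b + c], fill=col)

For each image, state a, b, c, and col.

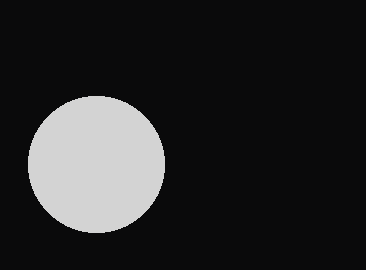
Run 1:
a = 96; b = 164; c = 68; col = 'lightgray'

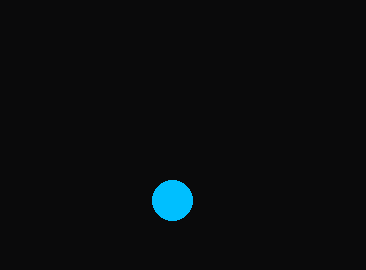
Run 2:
a = 172
b = 200
c = 20
col = 'deepskyblue'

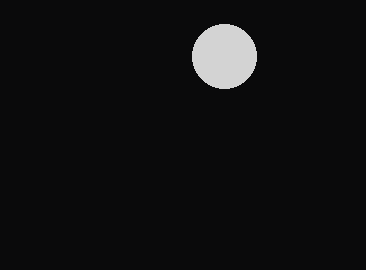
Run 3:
a = 224
b = 56
c = 32
col = 'lightgray'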